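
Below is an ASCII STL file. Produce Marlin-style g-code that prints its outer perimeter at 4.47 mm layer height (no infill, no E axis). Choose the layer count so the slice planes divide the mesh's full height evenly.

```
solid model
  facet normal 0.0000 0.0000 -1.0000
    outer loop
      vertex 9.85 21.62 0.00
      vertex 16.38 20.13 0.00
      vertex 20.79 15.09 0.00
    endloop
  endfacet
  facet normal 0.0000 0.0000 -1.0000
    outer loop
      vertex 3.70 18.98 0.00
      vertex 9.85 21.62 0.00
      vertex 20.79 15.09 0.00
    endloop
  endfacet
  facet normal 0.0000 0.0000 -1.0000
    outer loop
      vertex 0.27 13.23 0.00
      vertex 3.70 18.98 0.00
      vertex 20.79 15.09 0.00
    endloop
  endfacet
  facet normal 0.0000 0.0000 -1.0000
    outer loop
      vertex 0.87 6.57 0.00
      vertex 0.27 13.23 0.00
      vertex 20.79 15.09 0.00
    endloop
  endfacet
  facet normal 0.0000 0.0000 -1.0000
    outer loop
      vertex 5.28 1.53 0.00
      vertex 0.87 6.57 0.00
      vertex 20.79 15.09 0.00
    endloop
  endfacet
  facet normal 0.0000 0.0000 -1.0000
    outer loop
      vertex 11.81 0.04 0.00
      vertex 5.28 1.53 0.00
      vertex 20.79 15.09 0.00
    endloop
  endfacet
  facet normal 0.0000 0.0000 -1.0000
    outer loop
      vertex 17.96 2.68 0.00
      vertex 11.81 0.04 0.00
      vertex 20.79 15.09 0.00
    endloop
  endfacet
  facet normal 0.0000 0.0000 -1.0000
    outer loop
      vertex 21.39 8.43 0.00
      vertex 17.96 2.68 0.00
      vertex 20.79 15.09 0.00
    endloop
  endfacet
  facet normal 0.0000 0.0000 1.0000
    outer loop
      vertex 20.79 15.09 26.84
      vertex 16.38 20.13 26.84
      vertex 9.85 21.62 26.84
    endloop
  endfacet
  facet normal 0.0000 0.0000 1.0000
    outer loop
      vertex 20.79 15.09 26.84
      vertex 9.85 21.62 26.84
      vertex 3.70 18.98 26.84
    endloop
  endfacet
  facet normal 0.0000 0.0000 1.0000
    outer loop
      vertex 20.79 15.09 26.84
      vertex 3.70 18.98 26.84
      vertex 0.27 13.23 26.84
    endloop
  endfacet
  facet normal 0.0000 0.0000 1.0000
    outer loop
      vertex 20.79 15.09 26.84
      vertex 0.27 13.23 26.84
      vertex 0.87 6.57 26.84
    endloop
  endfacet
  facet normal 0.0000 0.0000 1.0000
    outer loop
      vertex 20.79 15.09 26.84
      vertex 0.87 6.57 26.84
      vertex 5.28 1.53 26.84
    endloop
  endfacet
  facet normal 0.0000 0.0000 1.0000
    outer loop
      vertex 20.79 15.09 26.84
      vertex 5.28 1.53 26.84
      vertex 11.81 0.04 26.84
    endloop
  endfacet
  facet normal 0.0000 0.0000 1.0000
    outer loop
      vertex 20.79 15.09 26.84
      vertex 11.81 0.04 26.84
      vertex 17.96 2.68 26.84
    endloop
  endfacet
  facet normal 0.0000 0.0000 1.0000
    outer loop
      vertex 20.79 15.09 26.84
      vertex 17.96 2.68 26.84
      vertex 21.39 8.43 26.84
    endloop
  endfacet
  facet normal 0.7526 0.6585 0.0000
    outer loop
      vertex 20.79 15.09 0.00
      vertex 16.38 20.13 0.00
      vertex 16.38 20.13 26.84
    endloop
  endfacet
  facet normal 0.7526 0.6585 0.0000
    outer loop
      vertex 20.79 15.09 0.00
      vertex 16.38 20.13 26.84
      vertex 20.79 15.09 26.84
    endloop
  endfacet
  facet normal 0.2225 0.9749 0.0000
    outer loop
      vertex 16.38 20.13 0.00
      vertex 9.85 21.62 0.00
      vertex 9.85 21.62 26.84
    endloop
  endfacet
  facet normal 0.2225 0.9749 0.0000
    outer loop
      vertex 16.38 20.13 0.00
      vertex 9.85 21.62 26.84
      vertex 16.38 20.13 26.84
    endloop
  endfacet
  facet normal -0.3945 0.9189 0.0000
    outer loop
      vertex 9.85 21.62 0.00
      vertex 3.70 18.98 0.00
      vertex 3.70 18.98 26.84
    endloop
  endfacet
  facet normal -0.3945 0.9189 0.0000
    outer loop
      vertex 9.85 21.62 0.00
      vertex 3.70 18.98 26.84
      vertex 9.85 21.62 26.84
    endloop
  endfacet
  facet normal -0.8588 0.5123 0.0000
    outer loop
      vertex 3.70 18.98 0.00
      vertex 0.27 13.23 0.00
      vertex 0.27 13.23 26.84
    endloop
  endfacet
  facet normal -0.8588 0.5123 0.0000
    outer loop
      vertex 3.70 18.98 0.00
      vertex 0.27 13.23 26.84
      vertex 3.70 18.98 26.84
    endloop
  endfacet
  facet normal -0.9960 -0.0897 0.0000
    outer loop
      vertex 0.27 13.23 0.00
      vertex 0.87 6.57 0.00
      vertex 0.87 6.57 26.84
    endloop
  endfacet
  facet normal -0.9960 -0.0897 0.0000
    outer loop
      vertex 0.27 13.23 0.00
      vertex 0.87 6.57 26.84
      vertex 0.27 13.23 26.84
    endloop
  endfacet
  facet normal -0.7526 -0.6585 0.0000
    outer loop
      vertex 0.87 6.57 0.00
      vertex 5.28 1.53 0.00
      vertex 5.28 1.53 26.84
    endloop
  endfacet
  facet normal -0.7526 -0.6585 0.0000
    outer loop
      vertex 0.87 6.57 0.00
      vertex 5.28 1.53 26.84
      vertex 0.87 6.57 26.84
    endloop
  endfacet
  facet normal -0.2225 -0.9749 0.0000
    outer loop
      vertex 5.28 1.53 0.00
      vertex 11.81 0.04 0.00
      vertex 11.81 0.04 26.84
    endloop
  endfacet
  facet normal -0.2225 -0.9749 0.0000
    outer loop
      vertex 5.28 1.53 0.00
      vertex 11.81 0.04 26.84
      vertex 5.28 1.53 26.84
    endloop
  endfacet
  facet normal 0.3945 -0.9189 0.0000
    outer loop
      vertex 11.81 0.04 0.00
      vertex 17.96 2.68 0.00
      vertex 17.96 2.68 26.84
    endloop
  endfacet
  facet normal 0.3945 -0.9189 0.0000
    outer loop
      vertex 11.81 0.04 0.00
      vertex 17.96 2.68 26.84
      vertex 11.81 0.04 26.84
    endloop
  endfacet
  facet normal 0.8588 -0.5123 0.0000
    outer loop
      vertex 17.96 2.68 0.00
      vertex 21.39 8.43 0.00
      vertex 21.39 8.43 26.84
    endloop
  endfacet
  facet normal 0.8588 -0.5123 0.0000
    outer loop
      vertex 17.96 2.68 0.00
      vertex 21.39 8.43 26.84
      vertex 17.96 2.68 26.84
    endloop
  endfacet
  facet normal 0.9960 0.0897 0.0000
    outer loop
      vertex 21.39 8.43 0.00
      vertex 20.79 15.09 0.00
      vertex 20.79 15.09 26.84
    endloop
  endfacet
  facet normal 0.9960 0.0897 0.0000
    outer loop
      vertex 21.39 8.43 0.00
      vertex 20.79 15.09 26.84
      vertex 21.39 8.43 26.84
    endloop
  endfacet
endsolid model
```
; perimeter-only toolpath
G21 ; units = mm
G90 ; absolute positioning
G28 ; home
; layer 1
G0 Z4.47
G0 X20.79 Y15.09
G1 X16.38 Y20.13
G1 X9.85 Y21.62
G1 X3.70 Y18.98
G1 X0.27 Y13.23
G1 X0.87 Y6.57
G1 X5.28 Y1.53
G1 X11.81 Y0.04
G1 X17.96 Y2.68
G1 X21.39 Y8.43
G1 X20.79 Y15.09
; layer 2
G0 Z8.95
G0 X20.79 Y15.09
G1 X16.38 Y20.13
G1 X9.85 Y21.62
G1 X3.70 Y18.98
G1 X0.27 Y13.23
G1 X0.87 Y6.57
G1 X5.28 Y1.53
G1 X11.81 Y0.04
G1 X17.96 Y2.68
G1 X21.39 Y8.43
G1 X20.79 Y15.09
; layer 3
G0 Z13.42
G0 X20.79 Y15.09
G1 X16.38 Y20.13
G1 X9.85 Y21.62
G1 X3.70 Y18.98
G1 X0.27 Y13.23
G1 X0.87 Y6.57
G1 X5.28 Y1.53
G1 X11.81 Y0.04
G1 X17.96 Y2.68
G1 X21.39 Y8.43
G1 X20.79 Y15.09
; layer 4
G0 Z17.89
G0 X20.79 Y15.09
G1 X16.38 Y20.13
G1 X9.85 Y21.62
G1 X3.70 Y18.98
G1 X0.27 Y13.23
G1 X0.87 Y6.57
G1 X5.28 Y1.53
G1 X11.81 Y0.04
G1 X17.96 Y2.68
G1 X21.39 Y8.43
G1 X20.79 Y15.09
; layer 5
G0 Z22.37
G0 X20.79 Y15.09
G1 X16.38 Y20.13
G1 X9.85 Y21.62
G1 X3.70 Y18.98
G1 X0.27 Y13.23
G1 X0.87 Y6.57
G1 X5.28 Y1.53
G1 X11.81 Y0.04
G1 X17.96 Y2.68
G1 X21.39 Y8.43
G1 X20.79 Y15.09
; layer 6
G0 Z26.84
G0 X20.79 Y15.09
G1 X16.38 Y20.13
G1 X9.85 Y21.62
G1 X3.70 Y18.98
G1 X0.27 Y13.23
G1 X0.87 Y6.57
G1 X5.28 Y1.53
G1 X11.81 Y0.04
G1 X17.96 Y2.68
G1 X21.39 Y8.43
G1 X20.79 Y15.09
M2 ; end

The solid is a regular 10-sided prism (a cylinder approximated with 10 flat sides), circumscribed radius ≈ 10.8 mm, height ≈ 26.8 mm. Slicing at Δz = 4.47 mm — 6 equal slices spanning the solid's height, so layer i sits at z = i·h/6 — gives 6 non-empty perimeters. Each is a 10-segment closed polygon; G0 lifts to the layer z and rapids to the start vertex, then G1 traces the edges.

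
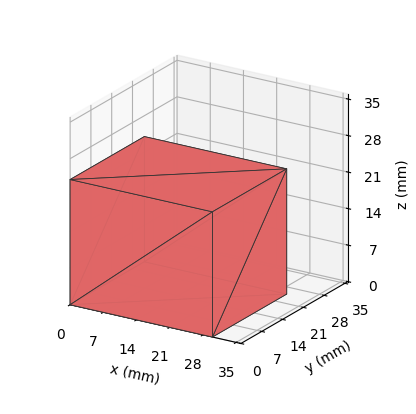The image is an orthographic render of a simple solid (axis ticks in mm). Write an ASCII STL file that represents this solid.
Reading the render: the shape is a rectangular box, roughly 30 × 25 mm footprint and 24 mm tall (dimensions read to the nearest mm from the axis ticks). For the STL, each face is triangulated and given an outward normal.

solid part
  facet normal 0.0000 0.0000 -1.0000
    outer loop
      vertex 30.000 25.000 0.000
      vertex 30.000 0.000 0.000
      vertex 0.000 0.000 0.000
    endloop
  endfacet
  facet normal 0.0000 0.0000 -1.0000
    outer loop
      vertex 0.000 25.000 0.000
      vertex 30.000 25.000 0.000
      vertex 0.000 0.000 0.000
    endloop
  endfacet
  facet normal 0.0000 0.0000 1.0000
    outer loop
      vertex 0.000 0.000 24.000
      vertex 30.000 0.000 24.000
      vertex 30.000 25.000 24.000
    endloop
  endfacet
  facet normal 0.0000 0.0000 1.0000
    outer loop
      vertex 0.000 0.000 24.000
      vertex 30.000 25.000 24.000
      vertex 0.000 25.000 24.000
    endloop
  endfacet
  facet normal 0.0000 -1.0000 0.0000
    outer loop
      vertex 0.000 0.000 0.000
      vertex 30.000 0.000 0.000
      vertex 30.000 0.000 24.000
    endloop
  endfacet
  facet normal 0.0000 -1.0000 0.0000
    outer loop
      vertex 0.000 0.000 0.000
      vertex 30.000 0.000 24.000
      vertex 0.000 0.000 24.000
    endloop
  endfacet
  facet normal 0.0000 1.0000 0.0000
    outer loop
      vertex 30.000 25.000 24.000
      vertex 30.000 25.000 0.000
      vertex 0.000 25.000 0.000
    endloop
  endfacet
  facet normal 0.0000 1.0000 0.0000
    outer loop
      vertex 0.000 25.000 24.000
      vertex 30.000 25.000 24.000
      vertex 0.000 25.000 0.000
    endloop
  endfacet
  facet normal -1.0000 0.0000 0.0000
    outer loop
      vertex 0.000 25.000 24.000
      vertex 0.000 25.000 0.000
      vertex 0.000 0.000 0.000
    endloop
  endfacet
  facet normal -1.0000 0.0000 0.0000
    outer loop
      vertex 0.000 0.000 24.000
      vertex 0.000 25.000 24.000
      vertex 0.000 0.000 0.000
    endloop
  endfacet
  facet normal 1.0000 0.0000 0.0000
    outer loop
      vertex 30.000 0.000 0.000
      vertex 30.000 25.000 0.000
      vertex 30.000 25.000 24.000
    endloop
  endfacet
  facet normal 1.0000 0.0000 0.0000
    outer loop
      vertex 30.000 0.000 0.000
      vertex 30.000 25.000 24.000
      vertex 30.000 0.000 24.000
    endloop
  endfacet
endsolid part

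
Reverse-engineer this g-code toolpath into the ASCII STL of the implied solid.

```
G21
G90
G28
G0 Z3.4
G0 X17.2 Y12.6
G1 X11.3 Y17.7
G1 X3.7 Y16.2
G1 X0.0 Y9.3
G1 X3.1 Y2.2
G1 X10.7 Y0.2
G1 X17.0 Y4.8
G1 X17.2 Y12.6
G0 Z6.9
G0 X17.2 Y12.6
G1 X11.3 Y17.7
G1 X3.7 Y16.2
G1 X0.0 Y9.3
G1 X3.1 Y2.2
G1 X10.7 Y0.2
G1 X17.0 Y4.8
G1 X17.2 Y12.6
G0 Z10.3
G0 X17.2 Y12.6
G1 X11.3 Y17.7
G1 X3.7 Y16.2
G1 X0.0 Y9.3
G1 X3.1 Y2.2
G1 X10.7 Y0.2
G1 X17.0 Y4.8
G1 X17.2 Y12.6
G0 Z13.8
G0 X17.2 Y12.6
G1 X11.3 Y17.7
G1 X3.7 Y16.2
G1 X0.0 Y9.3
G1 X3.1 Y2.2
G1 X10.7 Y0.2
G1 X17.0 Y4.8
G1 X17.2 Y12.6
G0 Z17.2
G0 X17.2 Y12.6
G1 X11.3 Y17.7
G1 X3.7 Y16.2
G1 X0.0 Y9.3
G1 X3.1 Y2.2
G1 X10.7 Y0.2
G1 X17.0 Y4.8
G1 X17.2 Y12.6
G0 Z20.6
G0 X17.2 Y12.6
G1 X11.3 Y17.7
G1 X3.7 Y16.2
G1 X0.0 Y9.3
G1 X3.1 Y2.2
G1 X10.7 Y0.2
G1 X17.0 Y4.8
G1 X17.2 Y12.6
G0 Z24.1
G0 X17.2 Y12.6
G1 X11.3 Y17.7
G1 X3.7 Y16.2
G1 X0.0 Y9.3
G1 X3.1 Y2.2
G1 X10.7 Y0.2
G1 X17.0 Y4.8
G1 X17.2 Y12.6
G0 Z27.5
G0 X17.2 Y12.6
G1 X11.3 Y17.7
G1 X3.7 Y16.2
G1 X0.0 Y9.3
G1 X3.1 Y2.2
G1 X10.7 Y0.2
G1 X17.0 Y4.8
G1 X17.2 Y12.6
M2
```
solid part
  facet normal 0.0000 0.0000 -1.0000
    outer loop
      vertex 3.7 16.2 0.0
      vertex 11.3 17.7 0.0
      vertex 17.2 12.6 0.0
    endloop
  endfacet
  facet normal 0.0000 0.0000 -1.0000
    outer loop
      vertex 0.0 9.3 0.0
      vertex 3.7 16.2 0.0
      vertex 17.2 12.6 0.0
    endloop
  endfacet
  facet normal 0.0000 0.0000 -1.0000
    outer loop
      vertex 3.1 2.2 0.0
      vertex 0.0 9.3 0.0
      vertex 17.2 12.6 0.0
    endloop
  endfacet
  facet normal 0.0000 0.0000 -1.0000
    outer loop
      vertex 10.7 0.2 0.0
      vertex 3.1 2.2 0.0
      vertex 17.2 12.6 0.0
    endloop
  endfacet
  facet normal 0.0000 0.0000 -1.0000
    outer loop
      vertex 17.0 4.8 0.0
      vertex 10.7 0.2 0.0
      vertex 17.2 12.6 0.0
    endloop
  endfacet
  facet normal 0.0000 0.0000 1.0000
    outer loop
      vertex 17.2 12.6 27.5
      vertex 11.3 17.7 27.5
      vertex 3.7 16.2 27.5
    endloop
  endfacet
  facet normal 0.0000 0.0000 1.0000
    outer loop
      vertex 17.2 12.6 27.5
      vertex 3.7 16.2 27.5
      vertex 0.0 9.3 27.5
    endloop
  endfacet
  facet normal 0.0000 0.0000 1.0000
    outer loop
      vertex 17.2 12.6 27.5
      vertex 0.0 9.3 27.5
      vertex 3.1 2.2 27.5
    endloop
  endfacet
  facet normal 0.0000 0.0000 1.0000
    outer loop
      vertex 17.2 12.6 27.5
      vertex 3.1 2.2 27.5
      vertex 10.7 0.2 27.5
    endloop
  endfacet
  facet normal 0.0000 0.0000 1.0000
    outer loop
      vertex 17.2 12.6 27.5
      vertex 10.7 0.2 27.5
      vertex 17.0 4.8 27.5
    endloop
  endfacet
  facet normal 0.6540 0.7565 0.0000
    outer loop
      vertex 17.2 12.6 0.0
      vertex 11.3 17.7 0.0
      vertex 11.3 17.7 27.5
    endloop
  endfacet
  facet normal 0.6540 0.7565 0.0000
    outer loop
      vertex 17.2 12.6 0.0
      vertex 11.3 17.7 27.5
      vertex 17.2 12.6 27.5
    endloop
  endfacet
  facet normal -0.1936 0.9811 0.0000
    outer loop
      vertex 11.3 17.7 0.0
      vertex 3.7 16.2 0.0
      vertex 3.7 16.2 27.5
    endloop
  endfacet
  facet normal -0.1936 0.9811 0.0000
    outer loop
      vertex 11.3 17.7 0.0
      vertex 3.7 16.2 27.5
      vertex 11.3 17.7 27.5
    endloop
  endfacet
  facet normal -0.8813 0.4726 0.0000
    outer loop
      vertex 3.7 16.2 0.0
      vertex 0.0 9.3 0.0
      vertex 0.0 9.3 27.5
    endloop
  endfacet
  facet normal -0.8813 0.4726 0.0000
    outer loop
      vertex 3.7 16.2 0.0
      vertex 0.0 9.3 27.5
      vertex 3.7 16.2 27.5
    endloop
  endfacet
  facet normal -0.9165 -0.4001 0.0000
    outer loop
      vertex 0.0 9.3 0.0
      vertex 3.1 2.2 0.0
      vertex 3.1 2.2 27.5
    endloop
  endfacet
  facet normal -0.9165 -0.4001 0.0000
    outer loop
      vertex 0.0 9.3 0.0
      vertex 3.1 2.2 27.5
      vertex 0.0 9.3 27.5
    endloop
  endfacet
  facet normal -0.2545 -0.9671 0.0000
    outer loop
      vertex 3.1 2.2 0.0
      vertex 10.7 0.2 0.0
      vertex 10.7 0.2 27.5
    endloop
  endfacet
  facet normal -0.2545 -0.9671 0.0000
    outer loop
      vertex 3.1 2.2 0.0
      vertex 10.7 0.2 27.5
      vertex 3.1 2.2 27.5
    endloop
  endfacet
  facet normal 0.5897 -0.8076 0.0000
    outer loop
      vertex 10.7 0.2 0.0
      vertex 17.0 4.8 0.0
      vertex 17.0 4.8 27.5
    endloop
  endfacet
  facet normal 0.5897 -0.8076 0.0000
    outer loop
      vertex 10.7 0.2 0.0
      vertex 17.0 4.8 27.5
      vertex 10.7 0.2 27.5
    endloop
  endfacet
  facet normal 0.9997 -0.0256 0.0000
    outer loop
      vertex 17.0 4.8 0.0
      vertex 17.2 12.6 0.0
      vertex 17.2 12.6 27.5
    endloop
  endfacet
  facet normal 0.9997 -0.0256 0.0000
    outer loop
      vertex 17.0 4.8 0.0
      vertex 17.2 12.6 27.5
      vertex 17.0 4.8 27.5
    endloop
  endfacet
endsolid part

The G0 Z moves step by Δz≈3.4 mm. Every layer's G1 loop is the same polygon, so the solid is a straight extrusion of it from z=0 to z≈27.5. Closing with flat bottom and top caps and triangulating gives 24 facets — a regular 7-sided prism (a cylinder approximated with 7 flat sides), circumscribed radius ≈ 9 mm, height ≈ 27.5 mm.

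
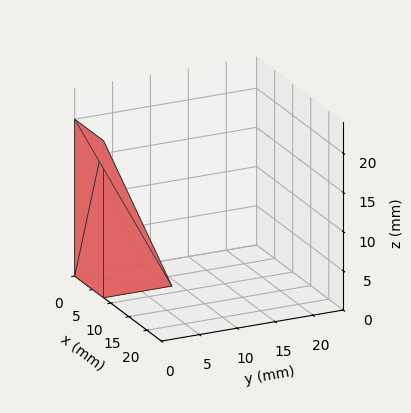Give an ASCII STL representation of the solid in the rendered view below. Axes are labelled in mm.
Reading the render: the shape is a wedge (ramp): 8 × 9 mm base, rising to 20 mm along the y=0 edge and sloping linearly to z=0 at y=9 (dimensions read to the nearest mm from the axis ticks). For the STL, each face is triangulated and given an outward normal.

solid part
  facet normal 0.0000 0.0000 -1.0000
    outer loop
      vertex 8.0 9.0 0.0
      vertex 8.0 0.0 0.0
      vertex 0.0 0.0 0.0
    endloop
  endfacet
  facet normal 0.0000 0.0000 -1.0000
    outer loop
      vertex 0.0 9.0 0.0
      vertex 8.0 9.0 0.0
      vertex 0.0 0.0 0.0
    endloop
  endfacet
  facet normal 0.0000 -1.0000 0.0000
    outer loop
      vertex 0.0 0.0 0.0
      vertex 8.0 0.0 0.0
      vertex 8.0 0.0 20.0
    endloop
  endfacet
  facet normal 0.0000 -1.0000 0.0000
    outer loop
      vertex 0.0 0.0 0.0
      vertex 8.0 0.0 20.0
      vertex 0.0 0.0 20.0
    endloop
  endfacet
  facet normal 0.0000 0.9119 0.4104
    outer loop
      vertex 0.0 0.0 20.0
      vertex 8.0 0.0 20.0
      vertex 8.0 9.0 0.0
    endloop
  endfacet
  facet normal 0.0000 0.9119 0.4104
    outer loop
      vertex 0.0 0.0 20.0
      vertex 8.0 9.0 0.0
      vertex 0.0 9.0 0.0
    endloop
  endfacet
  facet normal -1.0000 0.0000 0.0000
    outer loop
      vertex 0.0 0.0 20.0
      vertex 0.0 9.0 0.0
      vertex 0.0 0.0 0.0
    endloop
  endfacet
  facet normal 1.0000 0.0000 0.0000
    outer loop
      vertex 8.0 0.0 0.0
      vertex 8.0 9.0 0.0
      vertex 8.0 0.0 20.0
    endloop
  endfacet
endsolid part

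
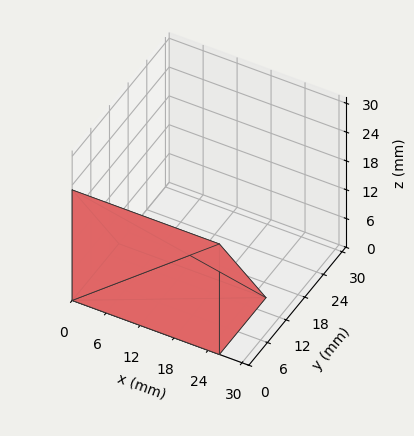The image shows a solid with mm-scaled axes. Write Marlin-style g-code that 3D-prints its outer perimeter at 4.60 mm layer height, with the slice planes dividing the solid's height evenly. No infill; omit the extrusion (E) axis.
Reading the render: the shape is a wedge (ramp): 26 × 15 mm base, rising to 23 mm along the y=0 edge and sloping linearly to z=0 at y=15 (dimensions read to the nearest mm from the axis ticks). For the g-code, the solid's height is divided into equal slices at the stated Δz and each level perimeter traced with G1 moves after a G0 lift.

; perimeter-only toolpath
G21 ; units = mm
G90 ; absolute positioning
G28 ; home
; layer 1
G0 Z4.60
G0 X0.00 Y0.00
G1 X26.00 Y0.00
G1 X26.00 Y12.00
G1 X0.00 Y12.00
G1 X0.00 Y0.00
; layer 2
G0 Z9.20
G0 X0.00 Y0.00
G1 X26.00 Y0.00
G1 X26.00 Y9.00
G1 X0.00 Y9.00
G1 X0.00 Y0.00
; layer 3
G0 Z13.80
G0 X0.00 Y0.00
G1 X26.00 Y0.00
G1 X26.00 Y6.00
G1 X0.00 Y6.00
G1 X0.00 Y0.00
; layer 4
G0 Z18.40
G0 X0.00 Y0.00
G1 X26.00 Y0.00
G1 X26.00 Y3.00
G1 X0.00 Y3.00
G1 X0.00 Y0.00
M2 ; end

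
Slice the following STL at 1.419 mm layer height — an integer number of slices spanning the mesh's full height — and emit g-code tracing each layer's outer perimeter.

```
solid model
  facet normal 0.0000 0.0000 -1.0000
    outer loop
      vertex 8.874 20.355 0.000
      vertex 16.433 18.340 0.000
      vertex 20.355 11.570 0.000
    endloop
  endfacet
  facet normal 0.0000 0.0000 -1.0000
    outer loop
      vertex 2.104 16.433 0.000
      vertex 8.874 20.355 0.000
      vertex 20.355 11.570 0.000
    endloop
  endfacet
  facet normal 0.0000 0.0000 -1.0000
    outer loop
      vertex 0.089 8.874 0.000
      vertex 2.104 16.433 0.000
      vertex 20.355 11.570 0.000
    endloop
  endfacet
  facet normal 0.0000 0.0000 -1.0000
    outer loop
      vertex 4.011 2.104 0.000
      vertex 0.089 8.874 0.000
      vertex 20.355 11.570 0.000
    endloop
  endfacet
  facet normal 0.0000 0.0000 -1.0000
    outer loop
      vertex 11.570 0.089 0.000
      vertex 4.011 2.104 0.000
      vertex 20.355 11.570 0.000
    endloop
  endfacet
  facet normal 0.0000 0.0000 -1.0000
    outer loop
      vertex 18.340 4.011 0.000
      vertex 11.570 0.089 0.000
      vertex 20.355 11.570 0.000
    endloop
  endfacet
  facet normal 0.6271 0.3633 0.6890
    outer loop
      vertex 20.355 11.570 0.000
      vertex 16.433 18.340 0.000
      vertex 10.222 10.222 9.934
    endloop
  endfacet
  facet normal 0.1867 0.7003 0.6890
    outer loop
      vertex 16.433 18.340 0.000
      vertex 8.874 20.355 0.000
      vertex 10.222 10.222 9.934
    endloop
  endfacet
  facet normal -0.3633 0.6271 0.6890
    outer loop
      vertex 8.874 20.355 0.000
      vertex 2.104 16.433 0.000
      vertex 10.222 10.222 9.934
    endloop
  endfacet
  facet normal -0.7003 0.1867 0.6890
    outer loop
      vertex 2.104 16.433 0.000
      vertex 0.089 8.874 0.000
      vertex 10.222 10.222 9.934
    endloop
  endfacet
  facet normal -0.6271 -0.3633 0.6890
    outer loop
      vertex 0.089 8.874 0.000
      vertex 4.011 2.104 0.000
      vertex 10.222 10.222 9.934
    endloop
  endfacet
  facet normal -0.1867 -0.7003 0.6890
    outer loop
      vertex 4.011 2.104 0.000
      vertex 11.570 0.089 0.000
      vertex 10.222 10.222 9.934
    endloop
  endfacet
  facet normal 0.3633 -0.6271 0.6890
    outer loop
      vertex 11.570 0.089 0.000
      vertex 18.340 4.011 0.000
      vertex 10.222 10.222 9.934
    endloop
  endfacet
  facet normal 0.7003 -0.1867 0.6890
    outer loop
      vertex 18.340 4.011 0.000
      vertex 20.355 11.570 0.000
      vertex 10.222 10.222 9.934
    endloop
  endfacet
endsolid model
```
; perimeter-only toolpath
G21 ; units = mm
G90 ; absolute positioning
G28 ; home
; layer 1
G0 Z1.419
G0 X18.907 Y11.377
G1 X15.546 Y17.180
G1 X9.067 Y18.907
G1 X3.264 Y15.546
G1 X1.537 Y9.067
G1 X4.898 Y3.264
G1 X11.377 Y1.537
G1 X17.180 Y4.898
G1 X18.907 Y11.377
; layer 2
G0 Z2.838
G0 X17.460 Y11.185
G1 X14.658 Y16.021
G1 X9.259 Y17.460
G1 X4.423 Y14.658
G1 X2.984 Y9.259
G1 X5.786 Y4.423
G1 X11.185 Y2.984
G1 X16.021 Y5.786
G1 X17.460 Y11.185
; layer 3
G0 Z4.257
G0 X16.012 Y10.992
G1 X13.771 Y14.861
G1 X9.452 Y16.012
G1 X5.583 Y13.771
G1 X4.432 Y9.452
G1 X6.673 Y5.583
G1 X10.992 Y4.432
G1 X14.861 Y6.673
G1 X16.012 Y10.992
; layer 4
G0 Z5.677
G0 X14.565 Y10.800
G1 X12.884 Y13.701
G1 X9.644 Y14.565
G1 X6.743 Y12.884
G1 X5.879 Y9.644
G1 X7.560 Y6.743
G1 X10.800 Y5.879
G1 X13.701 Y7.560
G1 X14.565 Y10.800
; layer 5
G0 Z7.096
G0 X13.117 Y10.607
G1 X11.997 Y12.541
G1 X9.837 Y13.117
G1 X7.903 Y11.997
G1 X7.327 Y9.837
G1 X8.447 Y7.903
G1 X10.607 Y7.327
G1 X12.541 Y8.447
G1 X13.117 Y10.607
; layer 6
G0 Z8.515
G0 X11.670 Y10.415
G1 X11.109 Y11.382
G1 X10.029 Y11.670
G1 X9.062 Y11.109
G1 X8.774 Y10.029
G1 X9.335 Y9.062
G1 X10.415 Y8.774
G1 X11.382 Y9.335
G1 X11.670 Y10.415
M2 ; end

The solid is a regular 8-sided pyramid, base circumscribed radius ≈ 10.2 mm, apex at z ≈ 9.93 mm. Slicing at Δz = 1.419 mm — 7 equal slices spanning the solid's height, so layer i sits at z = i·h/7 — gives 6 non-empty perimeters. Each is a 8-segment closed polygon; G0 lifts to the layer z and rapids to the start vertex, then G1 traces the edges. The cross-section shrinks linearly with z (the slice at the apex is degenerate and omitted).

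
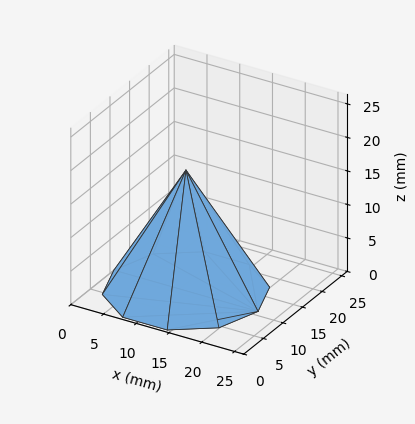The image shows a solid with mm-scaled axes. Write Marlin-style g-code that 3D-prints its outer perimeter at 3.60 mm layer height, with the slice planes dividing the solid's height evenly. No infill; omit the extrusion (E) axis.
Reading the render: the shape is a regular 10-sided pyramid, base circumscribed radius ≈ 11 mm, apex at z ≈ 18 mm (dimensions read to the nearest mm from the axis ticks). For the g-code, the solid's height is divided into equal slices at the stated Δz and each level perimeter traced with G1 moves after a G0 lift.

; perimeter-only toolpath
G21 ; units = mm
G90 ; absolute positioning
G28 ; home
; layer 1
G0 Z3.60
G0 X19.80 Y11.00
G1 X18.12 Y16.18
G1 X13.72 Y19.37
G1 X8.28 Y19.37
G1 X3.88 Y16.18
G1 X2.20 Y11.00
G1 X3.88 Y5.82
G1 X8.28 Y2.63
G1 X13.72 Y2.63
G1 X18.12 Y5.82
G1 X19.80 Y11.00
; layer 2
G0 Z7.20
G0 X17.60 Y11.00
G1 X16.34 Y14.88
G1 X13.04 Y17.28
G1 X8.96 Y17.28
G1 X5.66 Y14.88
G1 X4.40 Y11.00
G1 X5.66 Y7.12
G1 X8.96 Y4.72
G1 X13.04 Y4.72
G1 X16.34 Y7.12
G1 X17.60 Y11.00
; layer 3
G0 Z10.80
G0 X15.40 Y11.00
G1 X14.56 Y13.59
G1 X12.36 Y15.18
G1 X9.64 Y15.18
G1 X7.44 Y13.59
G1 X6.60 Y11.00
G1 X7.44 Y8.41
G1 X9.64 Y6.82
G1 X12.36 Y6.82
G1 X14.56 Y8.41
G1 X15.40 Y11.00
; layer 4
G0 Z14.40
G0 X13.20 Y11.00
G1 X12.78 Y12.29
G1 X11.68 Y13.09
G1 X10.32 Y13.09
G1 X9.22 Y12.29
G1 X8.80 Y11.00
G1 X9.22 Y9.71
G1 X10.32 Y8.91
G1 X11.68 Y8.91
G1 X12.78 Y9.71
G1 X13.20 Y11.00
M2 ; end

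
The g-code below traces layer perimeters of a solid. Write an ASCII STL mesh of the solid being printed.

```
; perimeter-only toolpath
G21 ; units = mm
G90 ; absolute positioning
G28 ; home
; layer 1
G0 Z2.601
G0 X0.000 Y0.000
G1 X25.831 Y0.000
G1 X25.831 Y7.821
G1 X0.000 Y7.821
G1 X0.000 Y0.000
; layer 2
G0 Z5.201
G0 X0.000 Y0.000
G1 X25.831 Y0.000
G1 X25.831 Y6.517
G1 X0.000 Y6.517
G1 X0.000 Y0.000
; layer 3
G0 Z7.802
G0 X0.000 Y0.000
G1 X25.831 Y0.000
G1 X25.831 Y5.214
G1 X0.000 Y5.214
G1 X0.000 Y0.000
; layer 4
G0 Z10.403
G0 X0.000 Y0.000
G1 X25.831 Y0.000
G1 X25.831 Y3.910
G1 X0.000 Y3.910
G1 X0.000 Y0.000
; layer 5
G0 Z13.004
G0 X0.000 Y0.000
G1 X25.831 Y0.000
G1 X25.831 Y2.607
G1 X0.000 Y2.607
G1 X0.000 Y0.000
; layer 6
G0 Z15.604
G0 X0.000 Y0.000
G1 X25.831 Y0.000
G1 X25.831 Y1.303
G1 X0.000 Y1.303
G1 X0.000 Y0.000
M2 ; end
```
solid part
  facet normal 0.0000 0.0000 -1.0000
    outer loop
      vertex 25.831 9.124 0.000
      vertex 25.831 0.000 0.000
      vertex 0.000 0.000 0.000
    endloop
  endfacet
  facet normal 0.0000 0.0000 -1.0000
    outer loop
      vertex 0.000 9.124 0.000
      vertex 25.831 9.124 0.000
      vertex 0.000 0.000 0.000
    endloop
  endfacet
  facet normal 0.0000 -1.0000 0.0000
    outer loop
      vertex 0.000 0.000 0.000
      vertex 25.831 0.000 0.000
      vertex 25.831 0.000 18.205
    endloop
  endfacet
  facet normal 0.0000 -1.0000 0.0000
    outer loop
      vertex 0.000 0.000 0.000
      vertex 25.831 0.000 18.205
      vertex 0.000 0.000 18.205
    endloop
  endfacet
  facet normal 0.0000 0.8940 0.4481
    outer loop
      vertex 0.000 0.000 18.205
      vertex 25.831 0.000 18.205
      vertex 25.831 9.124 0.000
    endloop
  endfacet
  facet normal 0.0000 0.8940 0.4481
    outer loop
      vertex 0.000 0.000 18.205
      vertex 25.831 9.124 0.000
      vertex 0.000 9.124 0.000
    endloop
  endfacet
  facet normal -1.0000 0.0000 0.0000
    outer loop
      vertex 0.000 0.000 18.205
      vertex 0.000 9.124 0.000
      vertex 0.000 0.000 0.000
    endloop
  endfacet
  facet normal 1.0000 0.0000 0.0000
    outer loop
      vertex 25.831 0.000 0.000
      vertex 25.831 9.124 0.000
      vertex 25.831 0.000 18.205
    endloop
  endfacet
endsolid part

The G0 Z moves step by Δz≈2.601 mm. The G1 loops shrink linearly with z, so the solid tapers from its base footprint up to z≈18.2. Closing with a flat bottom cap and the tapered top and triangulating gives 8 facets — a wedge (ramp): 25.8 × 9.12 mm base, rising to 18.2 mm along the y=0 edge and sloping linearly to z=0 at y=9.12.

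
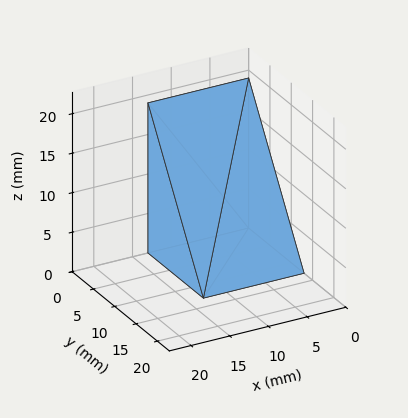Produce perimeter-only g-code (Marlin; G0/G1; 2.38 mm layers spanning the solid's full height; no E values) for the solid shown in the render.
Reading the render: the shape is a wedge (ramp): 13 × 13 mm base, rising to 19 mm along the y=0 edge and sloping linearly to z=0 at y=13 (dimensions read to the nearest mm from the axis ticks). For the g-code, the solid's height is divided into equal slices at the stated Δz and each level perimeter traced with G1 moves after a G0 lift.

; perimeter-only toolpath
G21 ; units = mm
G90 ; absolute positioning
G28 ; home
; layer 1
G0 Z2.38
G0 X0.00 Y0.00
G1 X13.00 Y0.00
G1 X13.00 Y11.38
G1 X0.00 Y11.38
G1 X0.00 Y0.00
; layer 2
G0 Z4.75
G0 X0.00 Y0.00
G1 X13.00 Y0.00
G1 X13.00 Y9.75
G1 X0.00 Y9.75
G1 X0.00 Y0.00
; layer 3
G0 Z7.12
G0 X0.00 Y0.00
G1 X13.00 Y0.00
G1 X13.00 Y8.12
G1 X0.00 Y8.12
G1 X0.00 Y0.00
; layer 4
G0 Z9.50
G0 X0.00 Y0.00
G1 X13.00 Y0.00
G1 X13.00 Y6.50
G1 X0.00 Y6.50
G1 X0.00 Y0.00
; layer 5
G0 Z11.88
G0 X0.00 Y0.00
G1 X13.00 Y0.00
G1 X13.00 Y4.88
G1 X0.00 Y4.88
G1 X0.00 Y0.00
; layer 6
G0 Z14.25
G0 X0.00 Y0.00
G1 X13.00 Y0.00
G1 X13.00 Y3.25
G1 X0.00 Y3.25
G1 X0.00 Y0.00
; layer 7
G0 Z16.62
G0 X0.00 Y0.00
G1 X13.00 Y0.00
G1 X13.00 Y1.62
G1 X0.00 Y1.62
G1 X0.00 Y0.00
M2 ; end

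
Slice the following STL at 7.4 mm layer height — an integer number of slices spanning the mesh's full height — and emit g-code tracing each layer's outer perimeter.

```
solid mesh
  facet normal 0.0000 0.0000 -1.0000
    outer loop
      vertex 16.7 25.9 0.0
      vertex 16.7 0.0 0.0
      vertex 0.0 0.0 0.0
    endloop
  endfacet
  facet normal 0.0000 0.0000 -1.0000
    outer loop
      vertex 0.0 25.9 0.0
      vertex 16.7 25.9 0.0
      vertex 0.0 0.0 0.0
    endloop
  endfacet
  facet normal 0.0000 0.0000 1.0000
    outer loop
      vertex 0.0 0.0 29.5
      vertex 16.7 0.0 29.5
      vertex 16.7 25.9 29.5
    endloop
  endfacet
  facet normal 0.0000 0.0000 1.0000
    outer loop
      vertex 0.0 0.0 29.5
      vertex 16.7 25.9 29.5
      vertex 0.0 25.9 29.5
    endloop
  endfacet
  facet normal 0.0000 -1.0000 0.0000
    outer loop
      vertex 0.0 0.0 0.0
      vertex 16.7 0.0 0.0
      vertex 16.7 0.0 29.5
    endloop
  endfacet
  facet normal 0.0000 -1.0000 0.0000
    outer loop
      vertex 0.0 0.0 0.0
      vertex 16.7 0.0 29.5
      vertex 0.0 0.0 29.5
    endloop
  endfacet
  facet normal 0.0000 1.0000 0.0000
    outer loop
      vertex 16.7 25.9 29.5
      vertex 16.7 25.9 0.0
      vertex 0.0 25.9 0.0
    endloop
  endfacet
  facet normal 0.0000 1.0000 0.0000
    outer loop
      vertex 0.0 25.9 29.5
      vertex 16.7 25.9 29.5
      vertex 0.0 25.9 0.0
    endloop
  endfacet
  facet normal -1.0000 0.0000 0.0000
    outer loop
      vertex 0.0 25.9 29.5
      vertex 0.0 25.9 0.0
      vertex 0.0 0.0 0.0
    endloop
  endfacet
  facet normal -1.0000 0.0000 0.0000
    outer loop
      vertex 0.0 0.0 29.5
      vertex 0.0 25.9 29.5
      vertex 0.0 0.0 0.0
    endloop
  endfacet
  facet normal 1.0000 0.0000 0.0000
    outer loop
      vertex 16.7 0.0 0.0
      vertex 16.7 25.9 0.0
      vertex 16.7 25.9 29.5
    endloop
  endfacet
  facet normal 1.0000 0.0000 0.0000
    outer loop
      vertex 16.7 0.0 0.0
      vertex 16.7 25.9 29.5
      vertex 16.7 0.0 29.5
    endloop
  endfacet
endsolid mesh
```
; perimeter-only toolpath
G21 ; units = mm
G90 ; absolute positioning
G28 ; home
; layer 1
G0 Z7.4
G0 X0.0 Y0.0
G1 X16.7 Y0.0
G1 X16.7 Y25.9
G1 X0.0 Y25.9
G1 X0.0 Y0.0
; layer 2
G0 Z14.8
G0 X0.0 Y0.0
G1 X16.7 Y0.0
G1 X16.7 Y25.9
G1 X0.0 Y25.9
G1 X0.0 Y0.0
; layer 3
G0 Z22.1
G0 X0.0 Y0.0
G1 X16.7 Y0.0
G1 X16.7 Y25.9
G1 X0.0 Y25.9
G1 X0.0 Y0.0
; layer 4
G0 Z29.5
G0 X0.0 Y0.0
G1 X16.7 Y0.0
G1 X16.7 Y25.9
G1 X0.0 Y25.9
G1 X0.0 Y0.0
M2 ; end

The solid is a rectangular box, roughly 16.7 × 25.9 mm footprint and 29.5 mm tall. Slicing at Δz = 7.4 mm — 4 equal slices spanning the solid's height, so layer i sits at z = i·h/4 — gives 4 non-empty perimeters. Each is a 4-segment closed polygon; G0 lifts to the layer z and rapids to the start vertex, then G1 traces the edges.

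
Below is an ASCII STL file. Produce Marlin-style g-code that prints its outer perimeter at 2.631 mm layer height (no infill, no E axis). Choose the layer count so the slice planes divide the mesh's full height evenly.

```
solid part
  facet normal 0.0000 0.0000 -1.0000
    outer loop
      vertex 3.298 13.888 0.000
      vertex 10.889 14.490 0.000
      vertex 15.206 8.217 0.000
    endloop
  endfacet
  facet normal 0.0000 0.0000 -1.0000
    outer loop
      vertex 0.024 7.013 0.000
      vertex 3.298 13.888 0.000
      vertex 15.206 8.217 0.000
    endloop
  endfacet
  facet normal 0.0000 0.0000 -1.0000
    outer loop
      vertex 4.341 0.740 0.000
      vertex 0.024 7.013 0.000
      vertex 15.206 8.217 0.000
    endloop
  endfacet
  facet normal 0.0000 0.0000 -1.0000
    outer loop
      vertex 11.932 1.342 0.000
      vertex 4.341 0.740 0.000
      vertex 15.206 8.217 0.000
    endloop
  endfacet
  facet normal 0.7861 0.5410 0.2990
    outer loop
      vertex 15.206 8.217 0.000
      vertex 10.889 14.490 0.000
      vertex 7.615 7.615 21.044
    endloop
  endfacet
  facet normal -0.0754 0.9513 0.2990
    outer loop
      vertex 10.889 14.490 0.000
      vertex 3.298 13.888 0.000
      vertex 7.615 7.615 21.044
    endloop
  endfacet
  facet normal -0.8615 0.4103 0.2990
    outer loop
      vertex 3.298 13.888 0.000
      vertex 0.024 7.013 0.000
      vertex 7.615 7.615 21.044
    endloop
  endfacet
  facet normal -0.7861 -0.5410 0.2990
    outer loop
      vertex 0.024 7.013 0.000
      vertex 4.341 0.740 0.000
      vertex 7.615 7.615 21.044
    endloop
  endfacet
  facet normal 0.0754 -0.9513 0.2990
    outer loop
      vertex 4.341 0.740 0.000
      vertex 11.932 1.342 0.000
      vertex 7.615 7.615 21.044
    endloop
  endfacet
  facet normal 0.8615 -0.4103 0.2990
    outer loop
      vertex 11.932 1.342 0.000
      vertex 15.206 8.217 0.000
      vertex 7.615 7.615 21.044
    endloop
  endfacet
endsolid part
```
; perimeter-only toolpath
G21 ; units = mm
G90 ; absolute positioning
G28 ; home
; layer 1
G0 Z2.631
G0 X14.257 Y8.142
G1 X10.480 Y13.631
G1 X3.838 Y13.104
G1 X0.973 Y7.088
G1 X4.750 Y1.599
G1 X11.392 Y2.126
G1 X14.257 Y8.142
; layer 2
G0 Z5.261
G0 X13.308 Y8.067
G1 X10.071 Y12.771
G1 X4.377 Y12.320
G1 X1.922 Y7.164
G1 X5.159 Y2.459
G1 X10.853 Y2.910
G1 X13.308 Y8.067
; layer 3
G0 Z7.892
G0 X12.359 Y7.991
G1 X9.661 Y11.912
G1 X4.917 Y11.536
G1 X2.871 Y7.239
G1 X5.569 Y3.318
G1 X10.313 Y3.694
G1 X12.359 Y7.991
; layer 4
G0 Z10.522
G0 X11.410 Y7.916
G1 X9.252 Y11.053
G1 X5.457 Y10.752
G1 X3.820 Y7.314
G1 X5.978 Y4.178
G1 X9.774 Y4.479
G1 X11.410 Y7.916
; layer 5
G0 Z13.152
G0 X10.462 Y7.841
G1 X8.843 Y10.193
G1 X5.996 Y9.967
G1 X4.768 Y7.389
G1 X6.387 Y5.037
G1 X9.234 Y5.263
G1 X10.462 Y7.841
; layer 6
G0 Z15.783
G0 X9.513 Y7.765
G1 X8.433 Y9.334
G1 X6.536 Y9.183
G1 X5.717 Y7.464
G1 X6.796 Y5.896
G1 X8.694 Y6.047
G1 X9.513 Y7.765
; layer 7
G0 Z18.413
G0 X8.564 Y7.690
G1 X8.024 Y8.474
G1 X7.075 Y8.399
G1 X6.666 Y7.540
G1 X7.206 Y6.756
G1 X8.155 Y6.831
G1 X8.564 Y7.690
M2 ; end

The solid is a regular 6-sided pyramid, base circumscribed radius ≈ 7.62 mm, apex at z ≈ 21 mm. Slicing at Δz = 2.631 mm — 8 equal slices spanning the solid's height, so layer i sits at z = i·h/8 — gives 7 non-empty perimeters. Each is a 6-segment closed polygon; G0 lifts to the layer z and rapids to the start vertex, then G1 traces the edges. The cross-section shrinks linearly with z (the slice at the apex is degenerate and omitted).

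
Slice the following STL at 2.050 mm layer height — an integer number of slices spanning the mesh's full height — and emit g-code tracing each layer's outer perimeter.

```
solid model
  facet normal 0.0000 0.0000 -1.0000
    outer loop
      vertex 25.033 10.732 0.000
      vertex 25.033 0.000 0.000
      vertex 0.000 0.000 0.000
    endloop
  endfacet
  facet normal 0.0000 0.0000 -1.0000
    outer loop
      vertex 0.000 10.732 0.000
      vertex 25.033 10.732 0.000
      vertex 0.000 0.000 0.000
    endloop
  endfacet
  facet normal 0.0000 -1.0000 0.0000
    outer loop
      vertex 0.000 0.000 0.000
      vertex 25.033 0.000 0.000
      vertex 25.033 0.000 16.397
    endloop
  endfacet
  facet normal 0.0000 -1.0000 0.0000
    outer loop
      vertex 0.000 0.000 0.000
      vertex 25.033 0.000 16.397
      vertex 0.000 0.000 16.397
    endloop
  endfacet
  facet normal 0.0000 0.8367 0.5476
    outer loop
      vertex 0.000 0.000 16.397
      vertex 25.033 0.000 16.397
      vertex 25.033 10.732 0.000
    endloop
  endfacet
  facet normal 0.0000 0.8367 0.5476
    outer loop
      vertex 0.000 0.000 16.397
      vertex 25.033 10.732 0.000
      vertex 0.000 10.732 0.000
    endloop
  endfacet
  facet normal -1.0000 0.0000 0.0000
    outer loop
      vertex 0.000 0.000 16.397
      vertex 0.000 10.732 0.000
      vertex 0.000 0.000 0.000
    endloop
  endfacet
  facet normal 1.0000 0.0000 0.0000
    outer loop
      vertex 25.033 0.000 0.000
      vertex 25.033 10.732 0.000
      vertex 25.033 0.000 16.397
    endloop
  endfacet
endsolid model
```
; perimeter-only toolpath
G21 ; units = mm
G90 ; absolute positioning
G28 ; home
; layer 1
G0 Z2.050
G0 X0.000 Y0.000
G1 X25.033 Y0.000
G1 X25.033 Y9.390
G1 X0.000 Y9.390
G1 X0.000 Y0.000
; layer 2
G0 Z4.099
G0 X0.000 Y0.000
G1 X25.033 Y0.000
G1 X25.033 Y8.049
G1 X0.000 Y8.049
G1 X0.000 Y0.000
; layer 3
G0 Z6.149
G0 X0.000 Y0.000
G1 X25.033 Y0.000
G1 X25.033 Y6.707
G1 X0.000 Y6.707
G1 X0.000 Y0.000
; layer 4
G0 Z8.198
G0 X0.000 Y0.000
G1 X25.033 Y0.000
G1 X25.033 Y5.366
G1 X0.000 Y5.366
G1 X0.000 Y0.000
; layer 5
G0 Z10.248
G0 X0.000 Y0.000
G1 X25.033 Y0.000
G1 X25.033 Y4.024
G1 X0.000 Y4.024
G1 X0.000 Y0.000
; layer 6
G0 Z12.298
G0 X0.000 Y0.000
G1 X25.033 Y0.000
G1 X25.033 Y2.683
G1 X0.000 Y2.683
G1 X0.000 Y0.000
; layer 7
G0 Z14.347
G0 X0.000 Y0.000
G1 X25.033 Y0.000
G1 X25.033 Y1.341
G1 X0.000 Y1.341
G1 X0.000 Y0.000
M2 ; end

The solid is a wedge (ramp): 25 × 10.7 mm base, rising to 16.4 mm along the y=0 edge and sloping linearly to z=0 at y=10.7. Slicing at Δz = 2.050 mm — 8 equal slices spanning the solid's height, so layer i sits at z = i·h/8 — gives 7 non-empty perimeters. Each is a 4-segment closed polygon; G0 lifts to the layer z and rapids to the start vertex, then G1 traces the edges. The cross-section shrinks linearly with z (the slice at the apex is degenerate and omitted).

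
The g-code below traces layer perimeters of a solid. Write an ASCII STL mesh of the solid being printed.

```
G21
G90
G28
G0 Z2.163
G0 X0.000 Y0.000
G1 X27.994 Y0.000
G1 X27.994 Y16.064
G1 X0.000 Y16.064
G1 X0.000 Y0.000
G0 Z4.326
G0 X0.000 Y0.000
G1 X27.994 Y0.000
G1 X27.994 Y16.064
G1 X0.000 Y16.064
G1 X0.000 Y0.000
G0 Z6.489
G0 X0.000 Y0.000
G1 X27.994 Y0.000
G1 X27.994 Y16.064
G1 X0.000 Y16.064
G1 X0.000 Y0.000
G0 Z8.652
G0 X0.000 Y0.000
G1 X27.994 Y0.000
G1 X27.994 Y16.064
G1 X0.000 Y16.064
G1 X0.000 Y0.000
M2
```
solid part
  facet normal 0.0000 0.0000 -1.0000
    outer loop
      vertex 27.994 16.064 0.000
      vertex 27.994 0.000 0.000
      vertex 0.000 0.000 0.000
    endloop
  endfacet
  facet normal 0.0000 0.0000 -1.0000
    outer loop
      vertex 0.000 16.064 0.000
      vertex 27.994 16.064 0.000
      vertex 0.000 0.000 0.000
    endloop
  endfacet
  facet normal 0.0000 0.0000 1.0000
    outer loop
      vertex 0.000 0.000 8.652
      vertex 27.994 0.000 8.652
      vertex 27.994 16.064 8.652
    endloop
  endfacet
  facet normal 0.0000 0.0000 1.0000
    outer loop
      vertex 0.000 0.000 8.652
      vertex 27.994 16.064 8.652
      vertex 0.000 16.064 8.652
    endloop
  endfacet
  facet normal 0.0000 -1.0000 0.0000
    outer loop
      vertex 0.000 0.000 0.000
      vertex 27.994 0.000 0.000
      vertex 27.994 0.000 8.652
    endloop
  endfacet
  facet normal 0.0000 -1.0000 0.0000
    outer loop
      vertex 0.000 0.000 0.000
      vertex 27.994 0.000 8.652
      vertex 0.000 0.000 8.652
    endloop
  endfacet
  facet normal 0.0000 1.0000 0.0000
    outer loop
      vertex 27.994 16.064 8.652
      vertex 27.994 16.064 0.000
      vertex 0.000 16.064 0.000
    endloop
  endfacet
  facet normal 0.0000 1.0000 0.0000
    outer loop
      vertex 0.000 16.064 8.652
      vertex 27.994 16.064 8.652
      vertex 0.000 16.064 0.000
    endloop
  endfacet
  facet normal -1.0000 0.0000 0.0000
    outer loop
      vertex 0.000 16.064 8.652
      vertex 0.000 16.064 0.000
      vertex 0.000 0.000 0.000
    endloop
  endfacet
  facet normal -1.0000 0.0000 0.0000
    outer loop
      vertex 0.000 0.000 8.652
      vertex 0.000 16.064 8.652
      vertex 0.000 0.000 0.000
    endloop
  endfacet
  facet normal 1.0000 0.0000 0.0000
    outer loop
      vertex 27.994 0.000 0.000
      vertex 27.994 16.064 0.000
      vertex 27.994 16.064 8.652
    endloop
  endfacet
  facet normal 1.0000 0.0000 0.0000
    outer loop
      vertex 27.994 0.000 0.000
      vertex 27.994 16.064 8.652
      vertex 27.994 0.000 8.652
    endloop
  endfacet
endsolid part

The G0 Z moves step by Δz≈2.163 mm. Every layer's G1 loop is the same polygon, so the solid is a straight extrusion of it from z=0 to z≈8.65. Closing with flat bottom and top caps and triangulating gives 12 facets — a rectangular box, roughly 28 × 16.1 mm footprint and 8.65 mm tall.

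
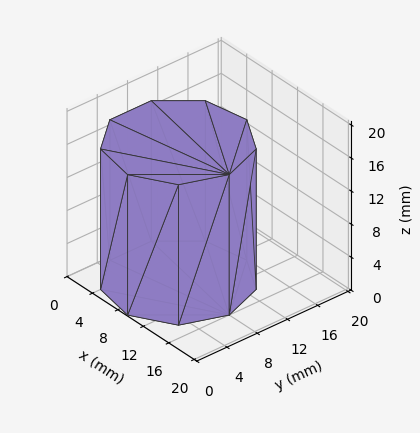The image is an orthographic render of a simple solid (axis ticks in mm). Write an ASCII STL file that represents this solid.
Reading the render: the shape is a regular 9-sided prism (a cylinder approximated with 9 flat sides), circumscribed radius ≈ 8 mm, height ≈ 17 mm (dimensions read to the nearest mm from the axis ticks). For the STL, each face is triangulated and given an outward normal.

solid part
  facet normal 0.0000 0.0000 -1.0000
    outer loop
      vertex 9.39 15.88 0.00
      vertex 14.13 13.14 0.00
      vertex 16.00 8.00 0.00
    endloop
  endfacet
  facet normal 0.0000 0.0000 -1.0000
    outer loop
      vertex 4.00 14.93 0.00
      vertex 9.39 15.88 0.00
      vertex 16.00 8.00 0.00
    endloop
  endfacet
  facet normal 0.0000 0.0000 -1.0000
    outer loop
      vertex 0.48 10.74 0.00
      vertex 4.00 14.93 0.00
      vertex 16.00 8.00 0.00
    endloop
  endfacet
  facet normal 0.0000 0.0000 -1.0000
    outer loop
      vertex 0.48 5.26 0.00
      vertex 0.48 10.74 0.00
      vertex 16.00 8.00 0.00
    endloop
  endfacet
  facet normal 0.0000 0.0000 -1.0000
    outer loop
      vertex 4.00 1.07 0.00
      vertex 0.48 5.26 0.00
      vertex 16.00 8.00 0.00
    endloop
  endfacet
  facet normal 0.0000 0.0000 -1.0000
    outer loop
      vertex 9.39 0.12 0.00
      vertex 4.00 1.07 0.00
      vertex 16.00 8.00 0.00
    endloop
  endfacet
  facet normal 0.0000 0.0000 -1.0000
    outer loop
      vertex 14.13 2.86 0.00
      vertex 9.39 0.12 0.00
      vertex 16.00 8.00 0.00
    endloop
  endfacet
  facet normal 0.0000 0.0000 1.0000
    outer loop
      vertex 16.00 8.00 17.00
      vertex 14.13 13.14 17.00
      vertex 9.39 15.88 17.00
    endloop
  endfacet
  facet normal 0.0000 0.0000 1.0000
    outer loop
      vertex 16.00 8.00 17.00
      vertex 9.39 15.88 17.00
      vertex 4.00 14.93 17.00
    endloop
  endfacet
  facet normal 0.0000 0.0000 1.0000
    outer loop
      vertex 16.00 8.00 17.00
      vertex 4.00 14.93 17.00
      vertex 0.48 10.74 17.00
    endloop
  endfacet
  facet normal 0.0000 0.0000 1.0000
    outer loop
      vertex 16.00 8.00 17.00
      vertex 0.48 10.74 17.00
      vertex 0.48 5.26 17.00
    endloop
  endfacet
  facet normal 0.0000 0.0000 1.0000
    outer loop
      vertex 16.00 8.00 17.00
      vertex 0.48 5.26 17.00
      vertex 4.00 1.07 17.00
    endloop
  endfacet
  facet normal 0.0000 0.0000 1.0000
    outer loop
      vertex 16.00 8.00 17.00
      vertex 4.00 1.07 17.00
      vertex 9.39 0.12 17.00
    endloop
  endfacet
  facet normal 0.0000 0.0000 1.0000
    outer loop
      vertex 16.00 8.00 17.00
      vertex 9.39 0.12 17.00
      vertex 14.13 2.86 17.00
    endloop
  endfacet
  facet normal 0.9397 0.3419 0.0000
    outer loop
      vertex 16.00 8.00 0.00
      vertex 14.13 13.14 0.00
      vertex 14.13 13.14 17.00
    endloop
  endfacet
  facet normal 0.9397 0.3419 0.0000
    outer loop
      vertex 16.00 8.00 0.00
      vertex 14.13 13.14 17.00
      vertex 16.00 8.00 17.00
    endloop
  endfacet
  facet normal 0.5005 0.8658 0.0000
    outer loop
      vertex 14.13 13.14 0.00
      vertex 9.39 15.88 0.00
      vertex 9.39 15.88 17.00
    endloop
  endfacet
  facet normal 0.5005 0.8658 0.0000
    outer loop
      vertex 14.13 13.14 0.00
      vertex 9.39 15.88 17.00
      vertex 14.13 13.14 17.00
    endloop
  endfacet
  facet normal -0.1736 0.9848 0.0000
    outer loop
      vertex 9.39 15.88 0.00
      vertex 4.00 14.93 0.00
      vertex 4.00 14.93 17.00
    endloop
  endfacet
  facet normal -0.1736 0.9848 0.0000
    outer loop
      vertex 9.39 15.88 0.00
      vertex 4.00 14.93 17.00
      vertex 9.39 15.88 17.00
    endloop
  endfacet
  facet normal -0.7657 0.6432 0.0000
    outer loop
      vertex 4.00 14.93 0.00
      vertex 0.48 10.74 0.00
      vertex 0.48 10.74 17.00
    endloop
  endfacet
  facet normal -0.7657 0.6432 0.0000
    outer loop
      vertex 4.00 14.93 0.00
      vertex 0.48 10.74 17.00
      vertex 4.00 14.93 17.00
    endloop
  endfacet
  facet normal -1.0000 0.0000 0.0000
    outer loop
      vertex 0.48 10.74 0.00
      vertex 0.48 5.26 0.00
      vertex 0.48 5.26 17.00
    endloop
  endfacet
  facet normal -1.0000 0.0000 0.0000
    outer loop
      vertex 0.48 10.74 0.00
      vertex 0.48 5.26 17.00
      vertex 0.48 10.74 17.00
    endloop
  endfacet
  facet normal -0.7657 -0.6432 0.0000
    outer loop
      vertex 0.48 5.26 0.00
      vertex 4.00 1.07 0.00
      vertex 4.00 1.07 17.00
    endloop
  endfacet
  facet normal -0.7657 -0.6432 0.0000
    outer loop
      vertex 0.48 5.26 0.00
      vertex 4.00 1.07 17.00
      vertex 0.48 5.26 17.00
    endloop
  endfacet
  facet normal -0.1736 -0.9848 0.0000
    outer loop
      vertex 4.00 1.07 0.00
      vertex 9.39 0.12 0.00
      vertex 9.39 0.12 17.00
    endloop
  endfacet
  facet normal -0.1736 -0.9848 0.0000
    outer loop
      vertex 4.00 1.07 0.00
      vertex 9.39 0.12 17.00
      vertex 4.00 1.07 17.00
    endloop
  endfacet
  facet normal 0.5005 -0.8658 0.0000
    outer loop
      vertex 9.39 0.12 0.00
      vertex 14.13 2.86 0.00
      vertex 14.13 2.86 17.00
    endloop
  endfacet
  facet normal 0.5005 -0.8658 0.0000
    outer loop
      vertex 9.39 0.12 0.00
      vertex 14.13 2.86 17.00
      vertex 9.39 0.12 17.00
    endloop
  endfacet
  facet normal 0.9397 -0.3419 0.0000
    outer loop
      vertex 14.13 2.86 0.00
      vertex 16.00 8.00 0.00
      vertex 16.00 8.00 17.00
    endloop
  endfacet
  facet normal 0.9397 -0.3419 0.0000
    outer loop
      vertex 14.13 2.86 0.00
      vertex 16.00 8.00 17.00
      vertex 14.13 2.86 17.00
    endloop
  endfacet
endsolid part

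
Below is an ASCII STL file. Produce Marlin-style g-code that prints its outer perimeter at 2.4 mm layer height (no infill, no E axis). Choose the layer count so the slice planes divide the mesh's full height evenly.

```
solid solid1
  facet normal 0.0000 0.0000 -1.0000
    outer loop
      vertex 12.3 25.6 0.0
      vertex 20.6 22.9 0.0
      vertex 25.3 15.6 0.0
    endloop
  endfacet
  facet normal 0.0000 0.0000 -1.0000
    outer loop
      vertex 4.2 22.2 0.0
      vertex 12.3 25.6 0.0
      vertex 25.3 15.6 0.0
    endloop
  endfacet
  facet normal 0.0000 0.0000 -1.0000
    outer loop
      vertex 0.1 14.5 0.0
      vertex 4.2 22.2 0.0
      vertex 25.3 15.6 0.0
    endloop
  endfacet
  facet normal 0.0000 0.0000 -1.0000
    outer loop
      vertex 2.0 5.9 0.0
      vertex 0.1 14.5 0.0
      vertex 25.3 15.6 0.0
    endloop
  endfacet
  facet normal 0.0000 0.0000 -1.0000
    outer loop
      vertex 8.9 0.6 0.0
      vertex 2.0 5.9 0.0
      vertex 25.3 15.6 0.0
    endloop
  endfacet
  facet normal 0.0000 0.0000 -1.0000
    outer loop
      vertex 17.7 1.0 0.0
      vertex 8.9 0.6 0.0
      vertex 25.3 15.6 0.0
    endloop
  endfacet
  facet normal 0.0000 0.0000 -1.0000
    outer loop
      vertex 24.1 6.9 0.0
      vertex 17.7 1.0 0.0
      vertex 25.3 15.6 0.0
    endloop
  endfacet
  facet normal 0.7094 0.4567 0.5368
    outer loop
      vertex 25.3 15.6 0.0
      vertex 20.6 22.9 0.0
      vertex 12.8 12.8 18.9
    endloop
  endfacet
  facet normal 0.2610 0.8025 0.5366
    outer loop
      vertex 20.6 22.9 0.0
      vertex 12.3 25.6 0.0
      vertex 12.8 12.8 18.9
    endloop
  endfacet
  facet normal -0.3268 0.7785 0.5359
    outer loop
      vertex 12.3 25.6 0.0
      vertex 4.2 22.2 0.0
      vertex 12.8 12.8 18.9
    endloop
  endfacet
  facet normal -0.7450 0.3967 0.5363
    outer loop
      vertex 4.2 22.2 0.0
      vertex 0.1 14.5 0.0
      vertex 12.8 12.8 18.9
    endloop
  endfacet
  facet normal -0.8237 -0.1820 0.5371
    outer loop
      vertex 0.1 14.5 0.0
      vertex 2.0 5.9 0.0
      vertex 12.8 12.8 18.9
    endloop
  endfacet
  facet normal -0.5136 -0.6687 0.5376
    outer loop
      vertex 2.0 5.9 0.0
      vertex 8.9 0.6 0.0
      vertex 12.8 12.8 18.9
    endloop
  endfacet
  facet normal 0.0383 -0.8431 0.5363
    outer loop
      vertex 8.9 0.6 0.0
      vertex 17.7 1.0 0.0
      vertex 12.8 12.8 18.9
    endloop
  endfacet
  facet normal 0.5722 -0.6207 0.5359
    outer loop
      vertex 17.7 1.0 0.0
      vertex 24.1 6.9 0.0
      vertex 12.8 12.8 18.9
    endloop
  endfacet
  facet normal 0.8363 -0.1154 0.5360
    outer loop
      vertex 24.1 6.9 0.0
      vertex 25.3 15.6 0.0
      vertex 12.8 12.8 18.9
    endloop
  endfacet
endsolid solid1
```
; perimeter-only toolpath
G21 ; units = mm
G90 ; absolute positioning
G28 ; home
; layer 1
G0 Z2.4
G0 X23.7 Y15.2
G1 X19.6 Y21.6
G1 X12.4 Y24.0
G1 X5.3 Y21.0
G1 X1.7 Y14.3
G1 X3.4 Y6.8
G1 X9.4 Y2.1
G1 X17.1 Y2.5
G1 X22.7 Y7.6
G1 X23.7 Y15.2
; layer 2
G0 Z4.7
G0 X22.2 Y14.9
G1 X18.7 Y20.4
G1 X12.4 Y22.4
G1 X6.4 Y19.8
G1 X3.3 Y14.1
G1 X4.7 Y7.6
G1 X9.9 Y3.7
G1 X16.5 Y4.0
G1 X21.3 Y8.4
G1 X22.2 Y14.9
; layer 3
G0 Z7.1
G0 X20.6 Y14.6
G1 X17.7 Y19.1
G1 X12.5 Y20.8
G1 X7.4 Y18.7
G1 X4.9 Y13.9
G1 X6.1 Y8.5
G1 X10.4 Y5.2
G1 X15.9 Y5.4
G1 X19.9 Y9.1
G1 X20.6 Y14.6
; layer 4
G0 Z9.4
G0 X19.1 Y14.2
G1 X16.7 Y17.9
G1 X12.6 Y19.2
G1 X8.5 Y17.5
G1 X6.5 Y13.7
G1 X7.4 Y9.4
G1 X10.9 Y6.7
G1 X15.2 Y6.9
G1 X18.5 Y9.9
G1 X19.1 Y14.2
; layer 5
G0 Z11.8
G0 X17.5 Y13.8
G1 X15.7 Y16.6
G1 X12.6 Y17.6
G1 X9.6 Y16.3
G1 X8.0 Y13.4
G1 X8.8 Y10.2
G1 X11.3 Y8.2
G1 X14.6 Y8.4
G1 X17.0 Y10.6
G1 X17.5 Y13.8
; layer 6
G0 Z14.2
G0 X15.9 Y13.5
G1 X14.8 Y15.3
G1 X12.7 Y16.0
G1 X10.7 Y15.2
G1 X9.6 Y13.2
G1 X10.1 Y11.1
G1 X11.8 Y9.8
G1 X14.0 Y9.9
G1 X15.6 Y11.3
G1 X15.9 Y13.5
; layer 7
G0 Z16.5
G0 X14.4 Y13.2
G1 X13.8 Y14.1
G1 X12.7 Y14.4
G1 X11.7 Y14.0
G1 X11.2 Y13.0
G1 X11.5 Y11.9
G1 X12.3 Y11.3
G1 X13.4 Y11.3
G1 X14.2 Y12.1
G1 X14.4 Y13.2
M2 ; end

The solid is a regular 9-sided pyramid, base circumscribed radius ≈ 12.8 mm, apex at z ≈ 18.9 mm. Slicing at Δz = 2.4 mm — 8 equal slices spanning the solid's height, so layer i sits at z = i·h/8 — gives 7 non-empty perimeters. Each is a 9-segment closed polygon; G0 lifts to the layer z and rapids to the start vertex, then G1 traces the edges. The cross-section shrinks linearly with z (the slice at the apex is degenerate and omitted).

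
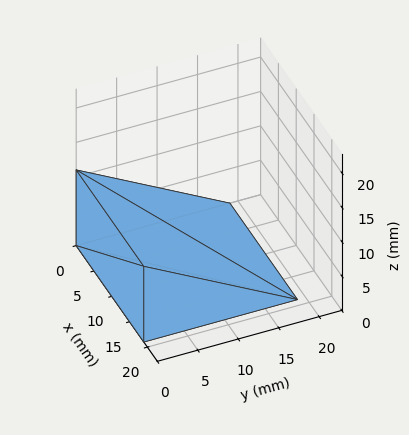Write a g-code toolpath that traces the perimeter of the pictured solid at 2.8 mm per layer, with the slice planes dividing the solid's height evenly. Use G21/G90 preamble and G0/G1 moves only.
Reading the render: the shape is a wedge (ramp): 19 × 19 mm base, rising to 11 mm along the y=0 edge and sloping linearly to z=0 at y=19 (dimensions read to the nearest mm from the axis ticks). For the g-code, the solid's height is divided into equal slices at the stated Δz and each level perimeter traced with G1 moves after a G0 lift.

; perimeter-only toolpath
G21 ; units = mm
G90 ; absolute positioning
G28 ; home
; layer 1
G0 Z2.8
G0 X0.0 Y0.0
G1 X19.0 Y0.0
G1 X19.0 Y14.2
G1 X0.0 Y14.2
G1 X0.0 Y0.0
; layer 2
G0 Z5.5
G0 X0.0 Y0.0
G1 X19.0 Y0.0
G1 X19.0 Y9.5
G1 X0.0 Y9.5
G1 X0.0 Y0.0
; layer 3
G0 Z8.2
G0 X0.0 Y0.0
G1 X19.0 Y0.0
G1 X19.0 Y4.8
G1 X0.0 Y4.8
G1 X0.0 Y0.0
M2 ; end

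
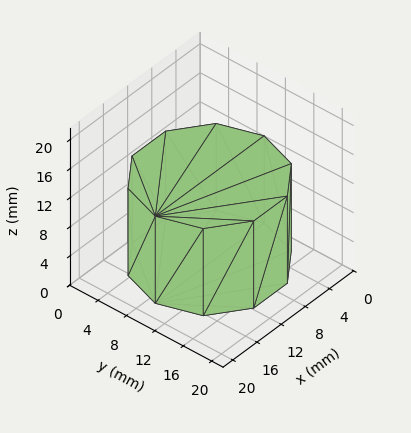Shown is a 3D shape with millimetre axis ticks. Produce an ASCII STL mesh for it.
Reading the render: the shape is a regular 10-sided prism (a cylinder approximated with 10 flat sides), circumscribed radius ≈ 9 mm, height ≈ 12 mm (dimensions read to the nearest mm from the axis ticks). For the STL, each face is triangulated and given an outward normal.

solid part
  facet normal 0.0000 0.0000 -1.0000
    outer loop
      vertex 11.781 17.560 0.000
      vertex 16.281 14.290 0.000
      vertex 18.000 9.000 0.000
    endloop
  endfacet
  facet normal 0.0000 0.0000 -1.0000
    outer loop
      vertex 6.219 17.560 0.000
      vertex 11.781 17.560 0.000
      vertex 18.000 9.000 0.000
    endloop
  endfacet
  facet normal 0.0000 0.0000 -1.0000
    outer loop
      vertex 1.719 14.290 0.000
      vertex 6.219 17.560 0.000
      vertex 18.000 9.000 0.000
    endloop
  endfacet
  facet normal 0.0000 0.0000 -1.0000
    outer loop
      vertex 0.000 9.000 0.000
      vertex 1.719 14.290 0.000
      vertex 18.000 9.000 0.000
    endloop
  endfacet
  facet normal 0.0000 0.0000 -1.0000
    outer loop
      vertex 1.719 3.710 0.000
      vertex 0.000 9.000 0.000
      vertex 18.000 9.000 0.000
    endloop
  endfacet
  facet normal 0.0000 0.0000 -1.0000
    outer loop
      vertex 6.219 0.440 0.000
      vertex 1.719 3.710 0.000
      vertex 18.000 9.000 0.000
    endloop
  endfacet
  facet normal 0.0000 0.0000 -1.0000
    outer loop
      vertex 11.781 0.440 0.000
      vertex 6.219 0.440 0.000
      vertex 18.000 9.000 0.000
    endloop
  endfacet
  facet normal 0.0000 0.0000 -1.0000
    outer loop
      vertex 16.281 3.710 0.000
      vertex 11.781 0.440 0.000
      vertex 18.000 9.000 0.000
    endloop
  endfacet
  facet normal 0.0000 0.0000 1.0000
    outer loop
      vertex 18.000 9.000 12.000
      vertex 16.281 14.290 12.000
      vertex 11.781 17.560 12.000
    endloop
  endfacet
  facet normal 0.0000 0.0000 1.0000
    outer loop
      vertex 18.000 9.000 12.000
      vertex 11.781 17.560 12.000
      vertex 6.219 17.560 12.000
    endloop
  endfacet
  facet normal 0.0000 0.0000 1.0000
    outer loop
      vertex 18.000 9.000 12.000
      vertex 6.219 17.560 12.000
      vertex 1.719 14.290 12.000
    endloop
  endfacet
  facet normal 0.0000 0.0000 1.0000
    outer loop
      vertex 18.000 9.000 12.000
      vertex 1.719 14.290 12.000
      vertex 0.000 9.000 12.000
    endloop
  endfacet
  facet normal 0.0000 0.0000 1.0000
    outer loop
      vertex 18.000 9.000 12.000
      vertex 0.000 9.000 12.000
      vertex 1.719 3.710 12.000
    endloop
  endfacet
  facet normal 0.0000 0.0000 1.0000
    outer loop
      vertex 18.000 9.000 12.000
      vertex 1.719 3.710 12.000
      vertex 6.219 0.440 12.000
    endloop
  endfacet
  facet normal 0.0000 0.0000 1.0000
    outer loop
      vertex 18.000 9.000 12.000
      vertex 6.219 0.440 12.000
      vertex 11.781 0.440 12.000
    endloop
  endfacet
  facet normal 0.0000 0.0000 1.0000
    outer loop
      vertex 18.000 9.000 12.000
      vertex 11.781 0.440 12.000
      vertex 16.281 3.710 12.000
    endloop
  endfacet
  facet normal 0.9510 0.3090 0.0000
    outer loop
      vertex 18.000 9.000 0.000
      vertex 16.281 14.290 0.000
      vertex 16.281 14.290 12.000
    endloop
  endfacet
  facet normal 0.9510 0.3090 0.0000
    outer loop
      vertex 18.000 9.000 0.000
      vertex 16.281 14.290 12.000
      vertex 18.000 9.000 12.000
    endloop
  endfacet
  facet normal 0.5879 0.8090 0.0000
    outer loop
      vertex 16.281 14.290 0.000
      vertex 11.781 17.560 0.000
      vertex 11.781 17.560 12.000
    endloop
  endfacet
  facet normal 0.5879 0.8090 0.0000
    outer loop
      vertex 16.281 14.290 0.000
      vertex 11.781 17.560 12.000
      vertex 16.281 14.290 12.000
    endloop
  endfacet
  facet normal 0.0000 1.0000 0.0000
    outer loop
      vertex 11.781 17.560 0.000
      vertex 6.219 17.560 0.000
      vertex 6.219 17.560 12.000
    endloop
  endfacet
  facet normal 0.0000 1.0000 0.0000
    outer loop
      vertex 11.781 17.560 0.000
      vertex 6.219 17.560 12.000
      vertex 11.781 17.560 12.000
    endloop
  endfacet
  facet normal -0.5879 0.8090 0.0000
    outer loop
      vertex 6.219 17.560 0.000
      vertex 1.719 14.290 0.000
      vertex 1.719 14.290 12.000
    endloop
  endfacet
  facet normal -0.5879 0.8090 0.0000
    outer loop
      vertex 6.219 17.560 0.000
      vertex 1.719 14.290 12.000
      vertex 6.219 17.560 12.000
    endloop
  endfacet
  facet normal -0.9510 0.3090 0.0000
    outer loop
      vertex 1.719 14.290 0.000
      vertex 0.000 9.000 0.000
      vertex 0.000 9.000 12.000
    endloop
  endfacet
  facet normal -0.9510 0.3090 0.0000
    outer loop
      vertex 1.719 14.290 0.000
      vertex 0.000 9.000 12.000
      vertex 1.719 14.290 12.000
    endloop
  endfacet
  facet normal -0.9510 -0.3090 0.0000
    outer loop
      vertex 0.000 9.000 0.000
      vertex 1.719 3.710 0.000
      vertex 1.719 3.710 12.000
    endloop
  endfacet
  facet normal -0.9510 -0.3090 0.0000
    outer loop
      vertex 0.000 9.000 0.000
      vertex 1.719 3.710 12.000
      vertex 0.000 9.000 12.000
    endloop
  endfacet
  facet normal -0.5879 -0.8090 0.0000
    outer loop
      vertex 1.719 3.710 0.000
      vertex 6.219 0.440 0.000
      vertex 6.219 0.440 12.000
    endloop
  endfacet
  facet normal -0.5879 -0.8090 0.0000
    outer loop
      vertex 1.719 3.710 0.000
      vertex 6.219 0.440 12.000
      vertex 1.719 3.710 12.000
    endloop
  endfacet
  facet normal 0.0000 -1.0000 0.0000
    outer loop
      vertex 6.219 0.440 0.000
      vertex 11.781 0.440 0.000
      vertex 11.781 0.440 12.000
    endloop
  endfacet
  facet normal 0.0000 -1.0000 0.0000
    outer loop
      vertex 6.219 0.440 0.000
      vertex 11.781 0.440 12.000
      vertex 6.219 0.440 12.000
    endloop
  endfacet
  facet normal 0.5879 -0.8090 0.0000
    outer loop
      vertex 11.781 0.440 0.000
      vertex 16.281 3.710 0.000
      vertex 16.281 3.710 12.000
    endloop
  endfacet
  facet normal 0.5879 -0.8090 0.0000
    outer loop
      vertex 11.781 0.440 0.000
      vertex 16.281 3.710 12.000
      vertex 11.781 0.440 12.000
    endloop
  endfacet
  facet normal 0.9510 -0.3090 0.0000
    outer loop
      vertex 16.281 3.710 0.000
      vertex 18.000 9.000 0.000
      vertex 18.000 9.000 12.000
    endloop
  endfacet
  facet normal 0.9510 -0.3090 0.0000
    outer loop
      vertex 16.281 3.710 0.000
      vertex 18.000 9.000 12.000
      vertex 16.281 3.710 12.000
    endloop
  endfacet
endsolid part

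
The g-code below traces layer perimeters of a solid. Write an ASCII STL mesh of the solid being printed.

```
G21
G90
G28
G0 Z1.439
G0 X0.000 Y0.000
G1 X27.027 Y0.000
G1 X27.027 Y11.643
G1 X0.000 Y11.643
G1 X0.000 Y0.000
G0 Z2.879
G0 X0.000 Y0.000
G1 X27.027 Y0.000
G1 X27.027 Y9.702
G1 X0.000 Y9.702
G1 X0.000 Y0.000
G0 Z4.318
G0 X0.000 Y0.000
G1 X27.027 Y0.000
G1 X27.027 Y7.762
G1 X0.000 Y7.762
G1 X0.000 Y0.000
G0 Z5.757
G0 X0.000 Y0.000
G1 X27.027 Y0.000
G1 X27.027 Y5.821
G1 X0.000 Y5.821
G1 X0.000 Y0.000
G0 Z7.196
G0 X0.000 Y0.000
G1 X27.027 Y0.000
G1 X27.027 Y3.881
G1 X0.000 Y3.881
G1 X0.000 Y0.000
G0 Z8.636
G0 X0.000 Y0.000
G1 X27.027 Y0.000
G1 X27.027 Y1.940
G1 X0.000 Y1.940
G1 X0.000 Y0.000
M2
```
solid part
  facet normal 0.0000 0.0000 -1.0000
    outer loop
      vertex 27.027 13.583 0.000
      vertex 27.027 0.000 0.000
      vertex 0.000 0.000 0.000
    endloop
  endfacet
  facet normal 0.0000 0.0000 -1.0000
    outer loop
      vertex 0.000 13.583 0.000
      vertex 27.027 13.583 0.000
      vertex 0.000 0.000 0.000
    endloop
  endfacet
  facet normal 0.0000 -1.0000 0.0000
    outer loop
      vertex 0.000 0.000 0.000
      vertex 27.027 0.000 0.000
      vertex 27.027 0.000 10.075
    endloop
  endfacet
  facet normal 0.0000 -1.0000 0.0000
    outer loop
      vertex 0.000 0.000 0.000
      vertex 27.027 0.000 10.075
      vertex 0.000 0.000 10.075
    endloop
  endfacet
  facet normal 0.0000 0.5957 0.8032
    outer loop
      vertex 0.000 0.000 10.075
      vertex 27.027 0.000 10.075
      vertex 27.027 13.583 0.000
    endloop
  endfacet
  facet normal 0.0000 0.5957 0.8032
    outer loop
      vertex 0.000 0.000 10.075
      vertex 27.027 13.583 0.000
      vertex 0.000 13.583 0.000
    endloop
  endfacet
  facet normal -1.0000 0.0000 0.0000
    outer loop
      vertex 0.000 0.000 10.075
      vertex 0.000 13.583 0.000
      vertex 0.000 0.000 0.000
    endloop
  endfacet
  facet normal 1.0000 0.0000 0.0000
    outer loop
      vertex 27.027 0.000 0.000
      vertex 27.027 13.583 0.000
      vertex 27.027 0.000 10.075
    endloop
  endfacet
endsolid part

The G0 Z moves step by Δz≈1.439 mm. The G1 loops shrink linearly with z, so the solid tapers from its base footprint up to z≈10.1. Closing with a flat bottom cap and the tapered top and triangulating gives 8 facets — a wedge (ramp): 27 × 13.6 mm base, rising to 10.1 mm along the y=0 edge and sloping linearly to z=0 at y=13.6.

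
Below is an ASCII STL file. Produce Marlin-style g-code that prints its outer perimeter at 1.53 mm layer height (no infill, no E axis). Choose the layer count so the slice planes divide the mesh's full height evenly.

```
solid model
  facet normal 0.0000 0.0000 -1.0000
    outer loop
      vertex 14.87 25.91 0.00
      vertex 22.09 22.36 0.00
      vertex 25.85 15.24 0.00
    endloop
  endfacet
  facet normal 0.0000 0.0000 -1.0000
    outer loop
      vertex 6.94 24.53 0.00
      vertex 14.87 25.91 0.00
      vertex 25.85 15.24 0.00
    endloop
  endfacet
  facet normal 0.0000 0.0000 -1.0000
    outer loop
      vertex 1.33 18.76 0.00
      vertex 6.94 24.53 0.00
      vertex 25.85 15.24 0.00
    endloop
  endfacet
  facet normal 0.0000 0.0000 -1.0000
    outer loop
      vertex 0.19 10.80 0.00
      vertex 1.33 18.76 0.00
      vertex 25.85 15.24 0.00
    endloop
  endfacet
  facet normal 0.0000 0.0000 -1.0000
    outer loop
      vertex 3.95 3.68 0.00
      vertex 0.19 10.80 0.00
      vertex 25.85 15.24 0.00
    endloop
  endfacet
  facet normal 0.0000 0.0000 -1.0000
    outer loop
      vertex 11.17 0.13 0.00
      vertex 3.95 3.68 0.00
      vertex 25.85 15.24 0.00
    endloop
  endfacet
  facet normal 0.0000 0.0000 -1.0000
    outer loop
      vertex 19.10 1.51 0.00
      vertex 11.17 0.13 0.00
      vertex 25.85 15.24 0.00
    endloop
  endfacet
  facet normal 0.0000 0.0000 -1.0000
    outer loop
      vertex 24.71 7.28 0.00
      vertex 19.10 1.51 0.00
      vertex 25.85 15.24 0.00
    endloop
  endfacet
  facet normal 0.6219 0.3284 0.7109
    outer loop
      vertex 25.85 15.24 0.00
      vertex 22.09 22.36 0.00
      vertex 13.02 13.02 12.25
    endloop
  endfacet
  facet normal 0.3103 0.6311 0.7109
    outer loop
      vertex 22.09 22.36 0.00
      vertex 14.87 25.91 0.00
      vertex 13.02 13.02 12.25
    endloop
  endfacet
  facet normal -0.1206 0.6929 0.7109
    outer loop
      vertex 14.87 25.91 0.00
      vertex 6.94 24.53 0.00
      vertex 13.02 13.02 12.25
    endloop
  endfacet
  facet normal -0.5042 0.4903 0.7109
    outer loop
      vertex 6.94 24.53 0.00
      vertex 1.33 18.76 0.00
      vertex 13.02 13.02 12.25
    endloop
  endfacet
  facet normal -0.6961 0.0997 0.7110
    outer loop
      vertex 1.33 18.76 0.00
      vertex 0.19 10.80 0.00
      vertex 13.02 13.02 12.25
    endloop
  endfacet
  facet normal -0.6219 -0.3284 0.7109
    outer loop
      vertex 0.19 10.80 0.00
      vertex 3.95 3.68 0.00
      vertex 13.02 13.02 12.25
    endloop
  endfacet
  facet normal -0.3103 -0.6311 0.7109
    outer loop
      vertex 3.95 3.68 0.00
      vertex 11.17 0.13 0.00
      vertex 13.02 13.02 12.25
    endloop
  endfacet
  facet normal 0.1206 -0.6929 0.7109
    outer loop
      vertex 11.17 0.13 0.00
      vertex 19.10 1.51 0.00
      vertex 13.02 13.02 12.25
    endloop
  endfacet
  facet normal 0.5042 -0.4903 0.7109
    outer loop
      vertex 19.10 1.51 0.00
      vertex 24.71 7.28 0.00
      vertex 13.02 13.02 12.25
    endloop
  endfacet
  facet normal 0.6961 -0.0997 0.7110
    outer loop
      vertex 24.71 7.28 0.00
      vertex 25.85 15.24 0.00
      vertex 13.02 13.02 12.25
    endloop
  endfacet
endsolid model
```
; perimeter-only toolpath
G21 ; units = mm
G90 ; absolute positioning
G28 ; home
; layer 1
G0 Z1.53
G0 X24.25 Y14.96
G1 X20.96 Y21.19
G1 X14.64 Y24.30
G1 X7.70 Y23.09
G1 X2.79 Y18.04
G1 X1.79 Y11.08
G1 X5.08 Y4.85
G1 X11.40 Y1.74
G1 X18.34 Y2.95
G1 X23.25 Y8.00
G1 X24.25 Y14.96
; layer 2
G0 Z3.06
G0 X22.64 Y14.68
G1 X19.82 Y20.02
G1 X14.41 Y22.69
G1 X8.46 Y21.65
G1 X4.25 Y17.32
G1 X3.40 Y11.36
G1 X6.22 Y6.02
G1 X11.63 Y3.35
G1 X17.58 Y4.39
G1 X21.79 Y8.71
G1 X22.64 Y14.68
; layer 3
G0 Z4.59
G0 X21.04 Y14.41
G1 X18.69 Y18.86
G1 X14.18 Y21.08
G1 X9.22 Y20.21
G1 X5.71 Y16.61
G1 X5.00 Y11.63
G1 X7.35 Y7.18
G1 X11.86 Y4.96
G1 X16.82 Y5.83
G1 X20.33 Y9.43
G1 X21.04 Y14.41
; layer 4
G0 Z6.12
G0 X19.44 Y14.13
G1 X17.55 Y17.69
G1 X13.95 Y19.46
G1 X9.98 Y18.77
G1 X7.17 Y15.89
G1 X6.60 Y11.91
G1 X8.48 Y8.35
G1 X12.09 Y6.58
G1 X16.06 Y7.26
G1 X18.87 Y10.15
G1 X19.44 Y14.13
; layer 5
G0 Z7.66
G0 X17.83 Y13.85
G1 X16.42 Y16.52
G1 X13.71 Y17.85
G1 X10.74 Y17.34
G1 X8.64 Y15.17
G1 X8.21 Y12.19
G1 X9.62 Y9.52
G1 X12.33 Y8.19
G1 X15.30 Y8.70
G1 X17.40 Y10.87
G1 X17.83 Y13.85
; layer 6
G0 Z9.19
G0 X16.23 Y13.58
G1 X15.29 Y15.36
G1 X13.48 Y16.24
G1 X11.50 Y15.90
G1 X10.10 Y14.46
G1 X9.81 Y12.46
G1 X10.75 Y10.69
G1 X12.56 Y9.80
G1 X14.54 Y10.14
G1 X15.94 Y11.59
G1 X16.23 Y13.58
; layer 7
G0 Z10.72
G0 X14.62 Y13.30
G1 X14.15 Y14.19
G1 X13.25 Y14.63
G1 X12.26 Y14.46
G1 X11.56 Y13.74
G1 X11.42 Y12.74
G1 X11.89 Y11.85
G1 X12.79 Y11.41
G1 X13.78 Y11.58
G1 X14.48 Y12.30
G1 X14.62 Y13.30
M2 ; end

The solid is a regular 10-sided pyramid, base circumscribed radius ≈ 13 mm, apex at z ≈ 12.2 mm. Slicing at Δz = 1.53 mm — 8 equal slices spanning the solid's height, so layer i sits at z = i·h/8 — gives 7 non-empty perimeters. Each is a 10-segment closed polygon; G0 lifts to the layer z and rapids to the start vertex, then G1 traces the edges. The cross-section shrinks linearly with z (the slice at the apex is degenerate and omitted).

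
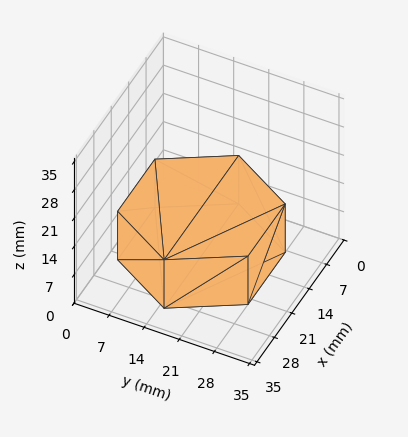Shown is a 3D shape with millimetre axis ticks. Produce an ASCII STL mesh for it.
Reading the render: the shape is a regular 6-sided prism (a cylinder approximated with 6 flat sides), circumscribed radius ≈ 15 mm, height ≈ 12 mm (dimensions read to the nearest mm from the axis ticks). For the STL, each face is triangulated and given an outward normal.

solid part
  facet normal 0.0000 0.0000 -1.0000
    outer loop
      vertex 7.500 27.990 0.000
      vertex 22.500 27.990 0.000
      vertex 30.000 15.000 0.000
    endloop
  endfacet
  facet normal 0.0000 0.0000 -1.0000
    outer loop
      vertex 0.000 15.000 0.000
      vertex 7.500 27.990 0.000
      vertex 30.000 15.000 0.000
    endloop
  endfacet
  facet normal 0.0000 0.0000 -1.0000
    outer loop
      vertex 7.500 2.010 0.000
      vertex 0.000 15.000 0.000
      vertex 30.000 15.000 0.000
    endloop
  endfacet
  facet normal 0.0000 0.0000 -1.0000
    outer loop
      vertex 22.500 2.010 0.000
      vertex 7.500 2.010 0.000
      vertex 30.000 15.000 0.000
    endloop
  endfacet
  facet normal 0.0000 0.0000 1.0000
    outer loop
      vertex 30.000 15.000 12.000
      vertex 22.500 27.990 12.000
      vertex 7.500 27.990 12.000
    endloop
  endfacet
  facet normal 0.0000 0.0000 1.0000
    outer loop
      vertex 30.000 15.000 12.000
      vertex 7.500 27.990 12.000
      vertex 0.000 15.000 12.000
    endloop
  endfacet
  facet normal 0.0000 0.0000 1.0000
    outer loop
      vertex 30.000 15.000 12.000
      vertex 0.000 15.000 12.000
      vertex 7.500 2.010 12.000
    endloop
  endfacet
  facet normal 0.0000 0.0000 1.0000
    outer loop
      vertex 30.000 15.000 12.000
      vertex 7.500 2.010 12.000
      vertex 22.500 2.010 12.000
    endloop
  endfacet
  facet normal 0.8660 0.5000 0.0000
    outer loop
      vertex 30.000 15.000 0.000
      vertex 22.500 27.990 0.000
      vertex 22.500 27.990 12.000
    endloop
  endfacet
  facet normal 0.8660 0.5000 0.0000
    outer loop
      vertex 30.000 15.000 0.000
      vertex 22.500 27.990 12.000
      vertex 30.000 15.000 12.000
    endloop
  endfacet
  facet normal 0.0000 1.0000 0.0000
    outer loop
      vertex 22.500 27.990 0.000
      vertex 7.500 27.990 0.000
      vertex 7.500 27.990 12.000
    endloop
  endfacet
  facet normal 0.0000 1.0000 0.0000
    outer loop
      vertex 22.500 27.990 0.000
      vertex 7.500 27.990 12.000
      vertex 22.500 27.990 12.000
    endloop
  endfacet
  facet normal -0.8660 0.5000 0.0000
    outer loop
      vertex 7.500 27.990 0.000
      vertex 0.000 15.000 0.000
      vertex 0.000 15.000 12.000
    endloop
  endfacet
  facet normal -0.8660 0.5000 0.0000
    outer loop
      vertex 7.500 27.990 0.000
      vertex 0.000 15.000 12.000
      vertex 7.500 27.990 12.000
    endloop
  endfacet
  facet normal -0.8660 -0.5000 0.0000
    outer loop
      vertex 0.000 15.000 0.000
      vertex 7.500 2.010 0.000
      vertex 7.500 2.010 12.000
    endloop
  endfacet
  facet normal -0.8660 -0.5000 0.0000
    outer loop
      vertex 0.000 15.000 0.000
      vertex 7.500 2.010 12.000
      vertex 0.000 15.000 12.000
    endloop
  endfacet
  facet normal 0.0000 -1.0000 0.0000
    outer loop
      vertex 7.500 2.010 0.000
      vertex 22.500 2.010 0.000
      vertex 22.500 2.010 12.000
    endloop
  endfacet
  facet normal 0.0000 -1.0000 0.0000
    outer loop
      vertex 7.500 2.010 0.000
      vertex 22.500 2.010 12.000
      vertex 7.500 2.010 12.000
    endloop
  endfacet
  facet normal 0.8660 -0.5000 0.0000
    outer loop
      vertex 22.500 2.010 0.000
      vertex 30.000 15.000 0.000
      vertex 30.000 15.000 12.000
    endloop
  endfacet
  facet normal 0.8660 -0.5000 0.0000
    outer loop
      vertex 22.500 2.010 0.000
      vertex 30.000 15.000 12.000
      vertex 22.500 2.010 12.000
    endloop
  endfacet
endsolid part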